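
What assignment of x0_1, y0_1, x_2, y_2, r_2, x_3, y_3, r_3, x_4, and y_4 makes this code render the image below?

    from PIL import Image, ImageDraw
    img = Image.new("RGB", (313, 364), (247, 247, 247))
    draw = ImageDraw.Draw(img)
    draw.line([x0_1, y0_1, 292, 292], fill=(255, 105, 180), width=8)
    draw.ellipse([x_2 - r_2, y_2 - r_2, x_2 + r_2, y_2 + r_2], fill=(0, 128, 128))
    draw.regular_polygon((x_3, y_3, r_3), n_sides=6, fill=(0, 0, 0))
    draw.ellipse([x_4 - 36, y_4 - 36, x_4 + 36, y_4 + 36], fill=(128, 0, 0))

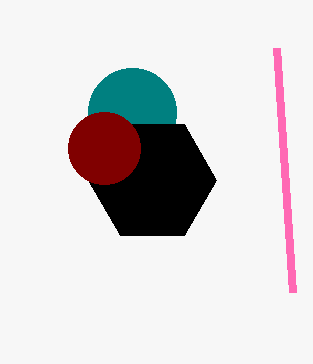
x0_1 = 276
y0_1 = 48
x_2 = 132
y_2 = 112
r_2 = 44
x_3 = 152
y_3 = 180
r_3 = 64
x_4 = 104
y_4 = 148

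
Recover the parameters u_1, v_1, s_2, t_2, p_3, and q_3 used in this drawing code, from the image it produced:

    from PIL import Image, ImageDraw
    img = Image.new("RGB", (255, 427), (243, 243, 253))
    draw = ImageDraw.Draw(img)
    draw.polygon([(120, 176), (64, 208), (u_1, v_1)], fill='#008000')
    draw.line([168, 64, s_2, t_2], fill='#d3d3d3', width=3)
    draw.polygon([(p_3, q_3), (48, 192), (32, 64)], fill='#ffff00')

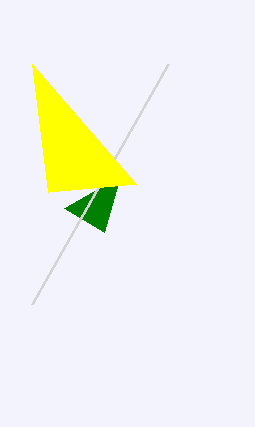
u_1 = 104; v_1 = 232; s_2 = 32; t_2 = 304; p_3 = 136; q_3 = 184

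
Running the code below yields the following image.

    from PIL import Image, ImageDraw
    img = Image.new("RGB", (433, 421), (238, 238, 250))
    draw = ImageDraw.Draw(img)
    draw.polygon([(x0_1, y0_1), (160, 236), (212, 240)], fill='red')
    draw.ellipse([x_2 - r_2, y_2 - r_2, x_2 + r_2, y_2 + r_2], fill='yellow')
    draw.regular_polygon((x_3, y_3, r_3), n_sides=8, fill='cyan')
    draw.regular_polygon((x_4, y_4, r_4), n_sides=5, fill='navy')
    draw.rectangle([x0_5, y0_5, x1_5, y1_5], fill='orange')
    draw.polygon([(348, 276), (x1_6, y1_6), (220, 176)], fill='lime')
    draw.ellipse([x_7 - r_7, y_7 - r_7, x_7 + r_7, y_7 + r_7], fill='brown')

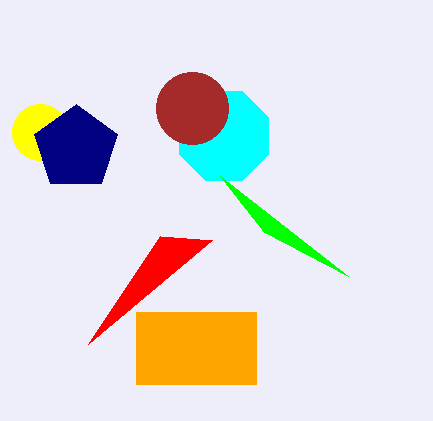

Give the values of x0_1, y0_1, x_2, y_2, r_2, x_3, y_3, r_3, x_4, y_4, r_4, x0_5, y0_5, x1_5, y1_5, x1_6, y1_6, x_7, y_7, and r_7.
x0_1 = 88; y0_1 = 344; x_2 = 40; y_2 = 132; r_2 = 28; x_3 = 224; y_3 = 136; r_3 = 48; x_4 = 76; y_4 = 148; r_4 = 44; x0_5 = 136; y0_5 = 312; x1_5 = 256; y1_5 = 384; x1_6 = 264; y1_6 = 232; x_7 = 192; y_7 = 108; r_7 = 36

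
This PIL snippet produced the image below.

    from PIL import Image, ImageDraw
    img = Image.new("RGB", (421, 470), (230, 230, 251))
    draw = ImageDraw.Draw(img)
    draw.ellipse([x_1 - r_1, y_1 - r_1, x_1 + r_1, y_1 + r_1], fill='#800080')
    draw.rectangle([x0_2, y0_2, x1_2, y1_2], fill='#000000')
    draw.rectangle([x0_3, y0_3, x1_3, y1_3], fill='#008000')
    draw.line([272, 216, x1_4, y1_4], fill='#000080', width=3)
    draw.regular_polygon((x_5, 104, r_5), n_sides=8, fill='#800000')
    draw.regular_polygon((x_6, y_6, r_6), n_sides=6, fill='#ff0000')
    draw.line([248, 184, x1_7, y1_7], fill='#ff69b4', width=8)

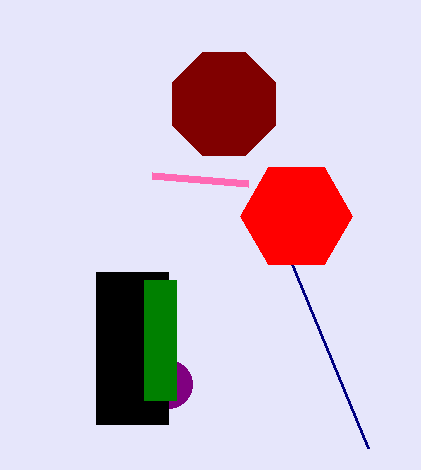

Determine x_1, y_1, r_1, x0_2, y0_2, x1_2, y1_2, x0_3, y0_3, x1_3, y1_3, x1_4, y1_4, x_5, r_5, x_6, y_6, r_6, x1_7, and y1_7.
x_1 = 168
y_1 = 384
r_1 = 24
x0_2 = 96
y0_2 = 272
x1_2 = 168
y1_2 = 424
x0_3 = 144
y0_3 = 280
x1_3 = 176
y1_3 = 400
x1_4 = 368
y1_4 = 448
x_5 = 224
r_5 = 56
x_6 = 296
y_6 = 216
r_6 = 56
x1_7 = 152
y1_7 = 176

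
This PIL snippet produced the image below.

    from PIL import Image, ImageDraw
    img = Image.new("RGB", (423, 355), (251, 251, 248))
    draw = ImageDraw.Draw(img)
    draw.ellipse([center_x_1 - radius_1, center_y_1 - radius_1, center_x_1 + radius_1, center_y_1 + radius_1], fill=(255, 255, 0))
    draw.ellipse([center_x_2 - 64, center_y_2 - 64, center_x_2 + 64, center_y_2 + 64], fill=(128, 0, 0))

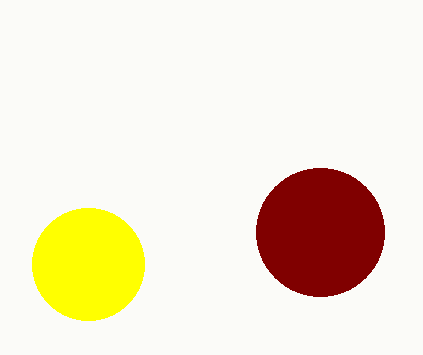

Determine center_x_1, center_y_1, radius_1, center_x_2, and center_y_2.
center_x_1 = 88; center_y_1 = 264; radius_1 = 56; center_x_2 = 320; center_y_2 = 232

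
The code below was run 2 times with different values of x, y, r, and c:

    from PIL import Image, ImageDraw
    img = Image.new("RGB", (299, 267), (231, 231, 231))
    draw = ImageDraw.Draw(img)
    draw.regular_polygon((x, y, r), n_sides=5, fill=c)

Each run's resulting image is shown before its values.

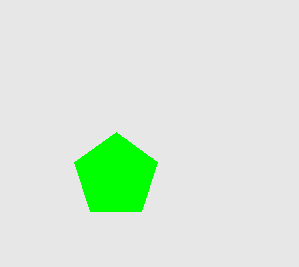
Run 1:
x = 116; y = 176; r = 44; c = 'lime'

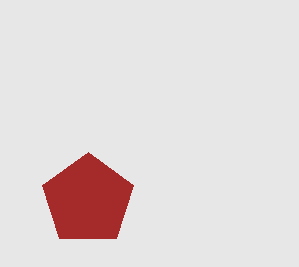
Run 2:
x = 88; y = 200; r = 48; c = 'brown'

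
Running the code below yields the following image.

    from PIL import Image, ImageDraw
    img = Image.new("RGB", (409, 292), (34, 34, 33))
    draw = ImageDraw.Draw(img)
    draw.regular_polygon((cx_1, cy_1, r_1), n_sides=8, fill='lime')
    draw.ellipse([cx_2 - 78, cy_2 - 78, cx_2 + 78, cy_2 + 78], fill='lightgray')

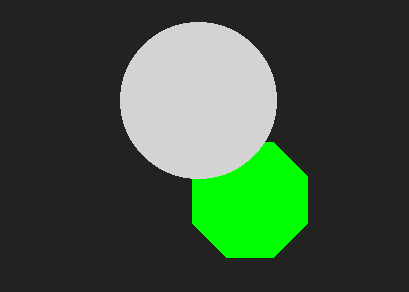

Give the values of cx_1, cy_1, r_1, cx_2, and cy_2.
cx_1 = 250; cy_1 = 200; r_1 = 62; cx_2 = 198; cy_2 = 100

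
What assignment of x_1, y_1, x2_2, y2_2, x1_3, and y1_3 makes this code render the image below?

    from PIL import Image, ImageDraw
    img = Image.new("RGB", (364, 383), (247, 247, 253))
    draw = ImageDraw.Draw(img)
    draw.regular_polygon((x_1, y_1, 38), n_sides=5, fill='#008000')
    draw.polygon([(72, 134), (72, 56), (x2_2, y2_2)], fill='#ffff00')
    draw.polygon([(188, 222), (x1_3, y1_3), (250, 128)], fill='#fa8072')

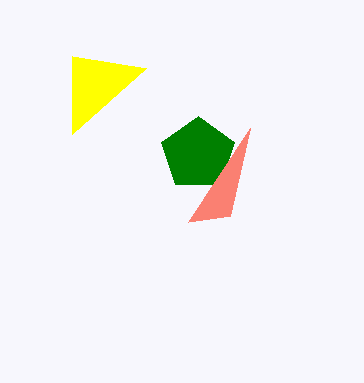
x_1 = 198
y_1 = 154
x2_2 = 146
y2_2 = 68
x1_3 = 230
y1_3 = 216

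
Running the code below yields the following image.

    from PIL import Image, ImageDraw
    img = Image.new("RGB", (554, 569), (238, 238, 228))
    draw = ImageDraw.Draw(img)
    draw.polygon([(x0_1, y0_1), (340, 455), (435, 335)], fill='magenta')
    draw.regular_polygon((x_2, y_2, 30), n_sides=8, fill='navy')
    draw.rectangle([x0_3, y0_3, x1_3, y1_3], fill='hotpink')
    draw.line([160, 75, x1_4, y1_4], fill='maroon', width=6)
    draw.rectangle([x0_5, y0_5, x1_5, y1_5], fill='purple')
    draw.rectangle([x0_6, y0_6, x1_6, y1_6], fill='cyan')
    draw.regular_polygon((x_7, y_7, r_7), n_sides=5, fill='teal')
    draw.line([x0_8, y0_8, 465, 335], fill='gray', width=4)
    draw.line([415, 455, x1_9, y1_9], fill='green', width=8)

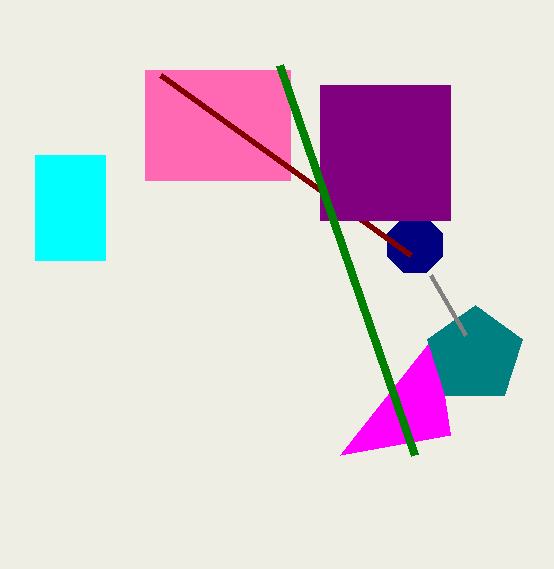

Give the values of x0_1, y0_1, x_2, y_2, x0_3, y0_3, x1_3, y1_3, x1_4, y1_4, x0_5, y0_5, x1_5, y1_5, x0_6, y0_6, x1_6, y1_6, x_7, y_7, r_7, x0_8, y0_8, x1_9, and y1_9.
x0_1 = 450, y0_1 = 435, x_2 = 415, y_2 = 245, x0_3 = 145, y0_3 = 70, x1_3 = 290, y1_3 = 180, x1_4 = 410, y1_4 = 255, x0_5 = 320, y0_5 = 85, x1_5 = 450, y1_5 = 220, x0_6 = 35, y0_6 = 155, x1_6 = 105, y1_6 = 260, x_7 = 475, y_7 = 355, r_7 = 50, x0_8 = 430, y0_8 = 275, x1_9 = 280, y1_9 = 65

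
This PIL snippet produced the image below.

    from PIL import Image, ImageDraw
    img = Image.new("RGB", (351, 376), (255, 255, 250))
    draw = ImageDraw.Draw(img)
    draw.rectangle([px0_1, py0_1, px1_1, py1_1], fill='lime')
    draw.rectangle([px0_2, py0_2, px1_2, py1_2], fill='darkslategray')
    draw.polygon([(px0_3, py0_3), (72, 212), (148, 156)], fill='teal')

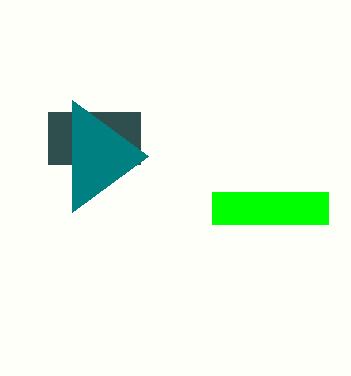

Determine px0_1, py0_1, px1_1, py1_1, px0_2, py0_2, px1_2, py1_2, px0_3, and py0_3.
px0_1 = 212
py0_1 = 192
px1_1 = 328
py1_1 = 224
px0_2 = 48
py0_2 = 112
px1_2 = 140
py1_2 = 164
px0_3 = 72
py0_3 = 100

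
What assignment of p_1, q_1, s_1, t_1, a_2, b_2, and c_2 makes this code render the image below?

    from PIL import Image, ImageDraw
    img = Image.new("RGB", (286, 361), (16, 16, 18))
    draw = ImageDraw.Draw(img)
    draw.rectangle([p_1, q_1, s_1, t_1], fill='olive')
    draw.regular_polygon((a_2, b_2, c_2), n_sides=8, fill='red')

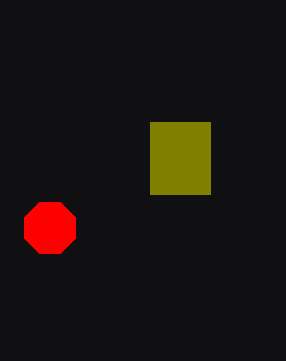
p_1 = 150; q_1 = 122; s_1 = 210; t_1 = 194; a_2 = 50; b_2 = 228; c_2 = 28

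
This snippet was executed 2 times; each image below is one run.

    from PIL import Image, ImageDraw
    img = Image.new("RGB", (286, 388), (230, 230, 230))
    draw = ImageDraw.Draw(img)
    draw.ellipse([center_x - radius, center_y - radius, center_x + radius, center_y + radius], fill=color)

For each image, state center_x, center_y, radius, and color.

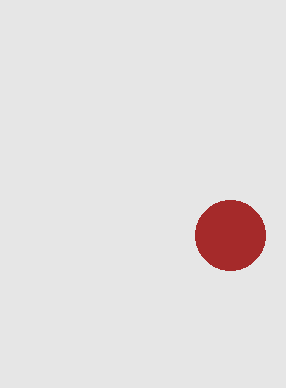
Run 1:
center_x = 230, center_y = 235, radius = 35, color = 'brown'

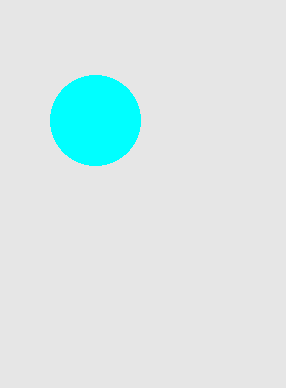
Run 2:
center_x = 95; center_y = 120; radius = 45; color = 'cyan'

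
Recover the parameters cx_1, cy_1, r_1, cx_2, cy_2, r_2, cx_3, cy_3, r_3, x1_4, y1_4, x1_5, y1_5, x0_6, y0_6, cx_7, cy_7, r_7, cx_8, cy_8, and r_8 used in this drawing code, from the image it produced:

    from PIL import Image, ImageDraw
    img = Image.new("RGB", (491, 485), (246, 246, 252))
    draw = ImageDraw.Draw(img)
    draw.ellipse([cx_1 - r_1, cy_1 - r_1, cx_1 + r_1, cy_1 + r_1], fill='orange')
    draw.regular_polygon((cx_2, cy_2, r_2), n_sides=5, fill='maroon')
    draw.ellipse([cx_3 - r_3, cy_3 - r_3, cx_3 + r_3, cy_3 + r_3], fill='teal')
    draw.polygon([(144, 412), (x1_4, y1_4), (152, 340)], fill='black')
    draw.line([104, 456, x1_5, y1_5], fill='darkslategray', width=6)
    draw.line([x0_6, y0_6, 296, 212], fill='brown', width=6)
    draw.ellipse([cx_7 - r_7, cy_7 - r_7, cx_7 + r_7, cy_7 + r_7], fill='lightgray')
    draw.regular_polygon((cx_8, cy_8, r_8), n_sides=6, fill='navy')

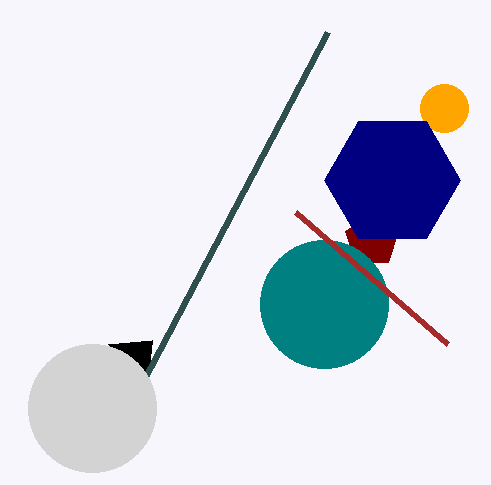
cx_1 = 444
cy_1 = 108
r_1 = 24
cx_2 = 372
cy_2 = 240
r_2 = 28
cx_3 = 324
cy_3 = 304
r_3 = 64
x1_4 = 108
y1_4 = 344
x1_5 = 328
y1_5 = 32
x0_6 = 448
y0_6 = 344
cx_7 = 92
cy_7 = 408
r_7 = 64
cx_8 = 392
cy_8 = 180
r_8 = 68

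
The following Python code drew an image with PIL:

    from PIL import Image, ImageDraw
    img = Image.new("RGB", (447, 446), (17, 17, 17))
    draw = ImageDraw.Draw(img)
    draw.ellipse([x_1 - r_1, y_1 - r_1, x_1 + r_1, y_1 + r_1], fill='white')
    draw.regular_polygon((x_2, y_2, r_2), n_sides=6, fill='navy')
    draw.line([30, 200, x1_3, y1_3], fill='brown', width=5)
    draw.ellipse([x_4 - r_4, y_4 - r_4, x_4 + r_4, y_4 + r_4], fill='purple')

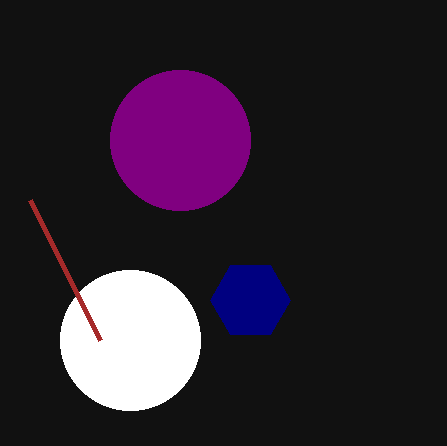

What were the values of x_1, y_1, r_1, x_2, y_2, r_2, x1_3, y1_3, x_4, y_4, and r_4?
x_1 = 130, y_1 = 340, r_1 = 70, x_2 = 250, y_2 = 300, r_2 = 40, x1_3 = 100, y1_3 = 340, x_4 = 180, y_4 = 140, r_4 = 70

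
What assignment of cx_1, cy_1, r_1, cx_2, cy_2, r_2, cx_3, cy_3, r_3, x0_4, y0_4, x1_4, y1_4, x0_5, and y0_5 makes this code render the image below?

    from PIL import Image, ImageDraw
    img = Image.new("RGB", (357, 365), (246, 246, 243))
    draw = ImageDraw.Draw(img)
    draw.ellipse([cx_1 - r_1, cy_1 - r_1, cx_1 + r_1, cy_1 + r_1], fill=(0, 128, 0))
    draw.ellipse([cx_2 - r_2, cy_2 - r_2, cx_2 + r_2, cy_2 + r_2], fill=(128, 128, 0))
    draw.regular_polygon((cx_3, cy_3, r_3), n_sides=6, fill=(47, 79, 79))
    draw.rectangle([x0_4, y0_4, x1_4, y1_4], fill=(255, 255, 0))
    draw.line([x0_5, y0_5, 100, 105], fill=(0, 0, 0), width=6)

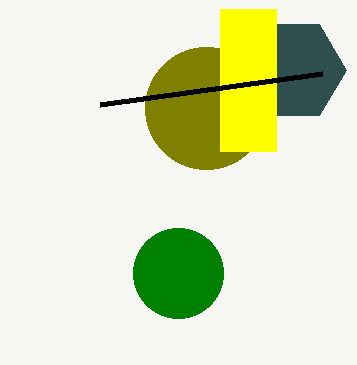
cx_1 = 178; cy_1 = 273; r_1 = 45; cx_2 = 206; cy_2 = 108; r_2 = 61; cx_3 = 293; cy_3 = 70; r_3 = 53; x0_4 = 220; y0_4 = 9; x1_4 = 276; y1_4 = 151; x0_5 = 322; y0_5 = 74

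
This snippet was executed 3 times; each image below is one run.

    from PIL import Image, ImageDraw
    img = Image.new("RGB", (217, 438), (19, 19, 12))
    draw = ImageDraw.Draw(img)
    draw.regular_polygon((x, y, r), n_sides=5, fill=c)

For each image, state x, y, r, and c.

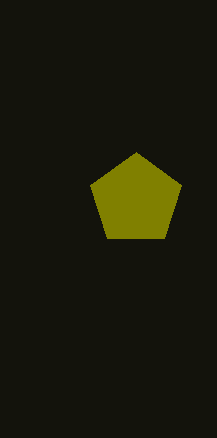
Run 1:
x = 136
y = 200
r = 48
c = 'olive'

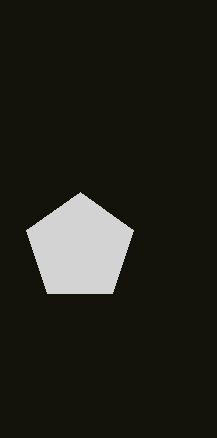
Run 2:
x = 80; y = 248; r = 56; c = 'lightgray'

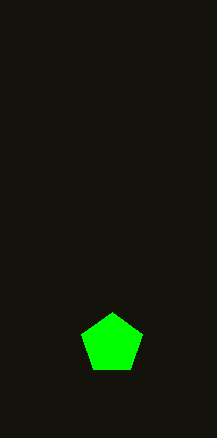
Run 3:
x = 112, y = 344, r = 32, c = 'lime'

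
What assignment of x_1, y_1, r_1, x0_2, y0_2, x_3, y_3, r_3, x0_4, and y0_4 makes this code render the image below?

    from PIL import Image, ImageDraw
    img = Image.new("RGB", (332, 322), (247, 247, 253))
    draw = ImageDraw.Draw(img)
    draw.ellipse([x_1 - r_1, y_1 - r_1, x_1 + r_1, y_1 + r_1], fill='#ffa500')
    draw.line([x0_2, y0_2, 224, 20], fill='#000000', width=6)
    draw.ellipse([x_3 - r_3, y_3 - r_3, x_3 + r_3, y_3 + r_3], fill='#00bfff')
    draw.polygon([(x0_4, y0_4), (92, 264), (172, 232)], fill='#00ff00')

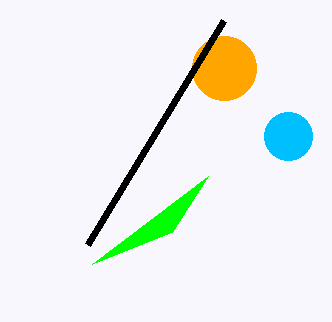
x_1 = 224
y_1 = 68
r_1 = 32
x0_2 = 88
y0_2 = 244
x_3 = 288
y_3 = 136
r_3 = 24
x0_4 = 208
y0_4 = 176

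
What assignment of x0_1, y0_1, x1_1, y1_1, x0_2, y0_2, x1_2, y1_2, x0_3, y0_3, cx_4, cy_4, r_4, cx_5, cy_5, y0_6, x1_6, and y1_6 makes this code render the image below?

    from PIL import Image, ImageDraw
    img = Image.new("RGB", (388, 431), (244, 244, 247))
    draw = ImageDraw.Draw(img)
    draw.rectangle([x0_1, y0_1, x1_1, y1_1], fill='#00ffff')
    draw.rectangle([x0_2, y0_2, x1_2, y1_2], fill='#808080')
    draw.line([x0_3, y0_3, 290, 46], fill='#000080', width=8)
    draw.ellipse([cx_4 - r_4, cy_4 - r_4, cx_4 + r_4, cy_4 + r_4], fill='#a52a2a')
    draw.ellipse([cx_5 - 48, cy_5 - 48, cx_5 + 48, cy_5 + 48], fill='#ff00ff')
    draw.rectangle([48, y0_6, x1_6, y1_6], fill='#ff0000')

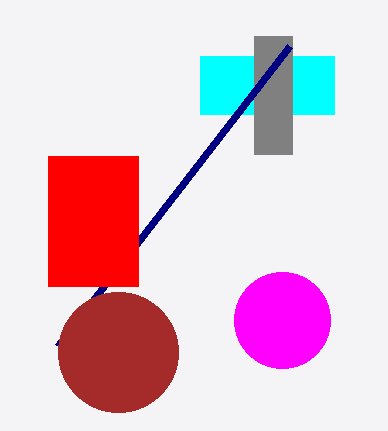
x0_1 = 200, y0_1 = 56, x1_1 = 334, y1_1 = 114, x0_2 = 254, y0_2 = 36, x1_2 = 292, y1_2 = 154, x0_3 = 58, y0_3 = 346, cx_4 = 118, cy_4 = 352, r_4 = 60, cx_5 = 282, cy_5 = 320, y0_6 = 156, x1_6 = 138, y1_6 = 286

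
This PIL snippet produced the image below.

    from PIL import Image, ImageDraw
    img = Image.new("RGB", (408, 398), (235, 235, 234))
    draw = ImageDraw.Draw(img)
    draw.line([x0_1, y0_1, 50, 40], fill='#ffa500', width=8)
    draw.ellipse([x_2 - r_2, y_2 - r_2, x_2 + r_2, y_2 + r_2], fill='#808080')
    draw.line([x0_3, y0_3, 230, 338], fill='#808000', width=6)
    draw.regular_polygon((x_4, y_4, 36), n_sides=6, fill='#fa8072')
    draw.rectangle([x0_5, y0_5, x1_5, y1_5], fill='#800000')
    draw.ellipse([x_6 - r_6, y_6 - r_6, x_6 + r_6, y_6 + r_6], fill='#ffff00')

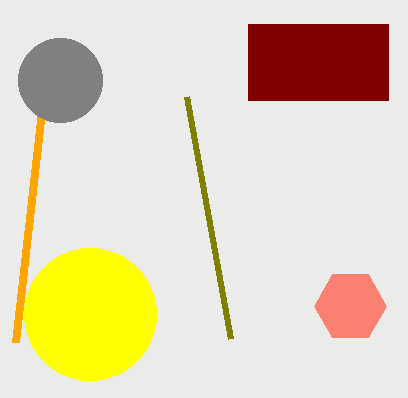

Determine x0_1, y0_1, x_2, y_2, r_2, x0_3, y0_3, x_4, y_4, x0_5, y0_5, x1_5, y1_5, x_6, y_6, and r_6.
x0_1 = 16; y0_1 = 342; x_2 = 60; y_2 = 80; r_2 = 42; x0_3 = 186; y0_3 = 96; x_4 = 350; y_4 = 306; x0_5 = 248; y0_5 = 24; x1_5 = 388; y1_5 = 100; x_6 = 90; y_6 = 314; r_6 = 66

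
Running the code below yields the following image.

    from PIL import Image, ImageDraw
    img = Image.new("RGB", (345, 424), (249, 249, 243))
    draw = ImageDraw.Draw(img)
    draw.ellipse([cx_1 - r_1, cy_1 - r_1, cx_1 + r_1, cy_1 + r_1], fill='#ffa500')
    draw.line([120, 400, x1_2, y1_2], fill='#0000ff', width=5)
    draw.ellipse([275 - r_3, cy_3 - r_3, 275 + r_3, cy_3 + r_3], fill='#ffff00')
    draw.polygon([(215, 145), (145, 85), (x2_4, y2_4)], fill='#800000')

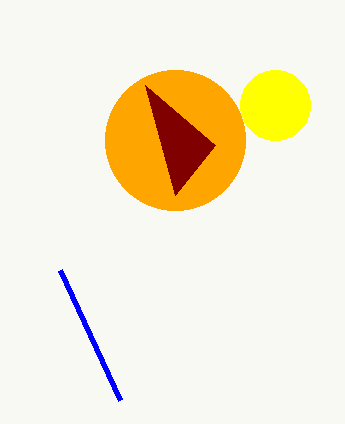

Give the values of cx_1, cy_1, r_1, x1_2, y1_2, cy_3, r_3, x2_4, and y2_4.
cx_1 = 175
cy_1 = 140
r_1 = 70
x1_2 = 60
y1_2 = 270
cy_3 = 105
r_3 = 35
x2_4 = 175
y2_4 = 195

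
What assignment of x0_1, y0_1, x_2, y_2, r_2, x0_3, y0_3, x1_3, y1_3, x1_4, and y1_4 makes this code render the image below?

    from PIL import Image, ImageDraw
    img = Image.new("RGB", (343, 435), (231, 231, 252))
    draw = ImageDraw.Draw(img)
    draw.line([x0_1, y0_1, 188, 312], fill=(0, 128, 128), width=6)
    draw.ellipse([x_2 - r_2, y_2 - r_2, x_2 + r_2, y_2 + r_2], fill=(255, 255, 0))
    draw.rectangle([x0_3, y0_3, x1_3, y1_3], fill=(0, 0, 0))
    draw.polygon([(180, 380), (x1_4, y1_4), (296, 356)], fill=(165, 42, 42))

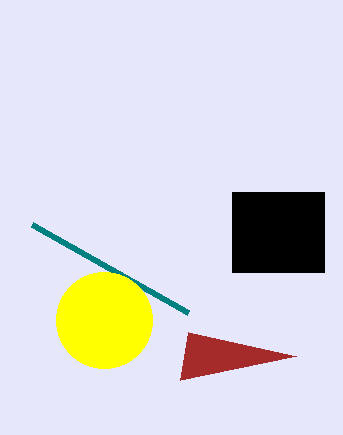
x0_1 = 32, y0_1 = 224, x_2 = 104, y_2 = 320, r_2 = 48, x0_3 = 232, y0_3 = 192, x1_3 = 324, y1_3 = 272, x1_4 = 188, y1_4 = 332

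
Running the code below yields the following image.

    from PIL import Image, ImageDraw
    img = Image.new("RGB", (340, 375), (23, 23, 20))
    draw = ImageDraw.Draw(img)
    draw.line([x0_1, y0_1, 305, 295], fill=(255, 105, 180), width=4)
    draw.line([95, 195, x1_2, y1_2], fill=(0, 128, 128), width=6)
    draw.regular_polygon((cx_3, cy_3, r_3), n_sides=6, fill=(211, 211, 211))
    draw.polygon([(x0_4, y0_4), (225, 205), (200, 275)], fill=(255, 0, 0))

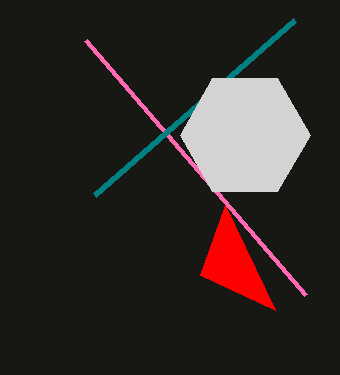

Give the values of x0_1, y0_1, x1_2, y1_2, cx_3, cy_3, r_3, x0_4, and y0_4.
x0_1 = 85
y0_1 = 40
x1_2 = 295
y1_2 = 20
cx_3 = 245
cy_3 = 135
r_3 = 65
x0_4 = 275
y0_4 = 310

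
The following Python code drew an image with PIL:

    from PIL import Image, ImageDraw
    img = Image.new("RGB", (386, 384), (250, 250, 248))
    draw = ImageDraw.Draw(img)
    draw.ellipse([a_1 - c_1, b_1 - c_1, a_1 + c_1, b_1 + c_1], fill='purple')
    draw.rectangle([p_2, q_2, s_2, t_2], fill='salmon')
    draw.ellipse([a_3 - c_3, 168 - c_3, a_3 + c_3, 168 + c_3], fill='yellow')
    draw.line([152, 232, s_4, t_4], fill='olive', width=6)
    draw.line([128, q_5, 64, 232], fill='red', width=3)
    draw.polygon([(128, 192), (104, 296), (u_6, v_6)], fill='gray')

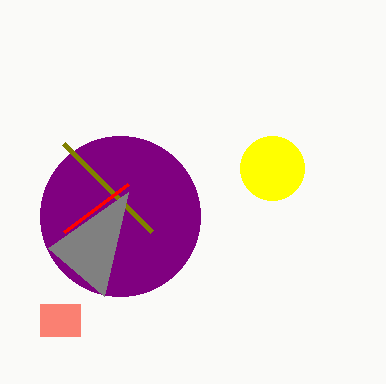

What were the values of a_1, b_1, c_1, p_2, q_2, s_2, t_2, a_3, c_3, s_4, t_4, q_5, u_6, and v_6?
a_1 = 120; b_1 = 216; c_1 = 80; p_2 = 40; q_2 = 304; s_2 = 80; t_2 = 336; a_3 = 272; c_3 = 32; s_4 = 64; t_4 = 144; q_5 = 184; u_6 = 48; v_6 = 248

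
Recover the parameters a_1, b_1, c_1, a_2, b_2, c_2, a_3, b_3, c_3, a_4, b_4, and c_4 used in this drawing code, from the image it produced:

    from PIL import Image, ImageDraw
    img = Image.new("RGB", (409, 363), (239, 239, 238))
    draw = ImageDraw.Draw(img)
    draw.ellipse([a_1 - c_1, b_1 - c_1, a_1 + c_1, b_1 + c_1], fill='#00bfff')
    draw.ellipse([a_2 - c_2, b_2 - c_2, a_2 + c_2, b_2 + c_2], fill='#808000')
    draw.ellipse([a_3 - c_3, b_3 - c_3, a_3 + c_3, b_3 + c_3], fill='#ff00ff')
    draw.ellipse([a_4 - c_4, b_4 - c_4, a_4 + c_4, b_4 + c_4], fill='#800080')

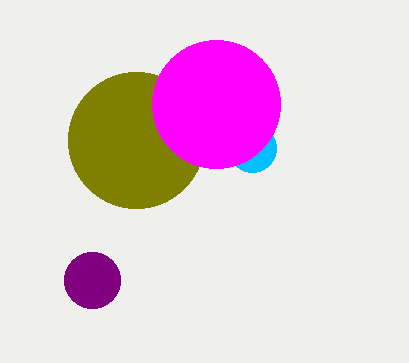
a_1 = 252
b_1 = 148
c_1 = 24
a_2 = 136
b_2 = 140
c_2 = 68
a_3 = 216
b_3 = 104
c_3 = 64
a_4 = 92
b_4 = 280
c_4 = 28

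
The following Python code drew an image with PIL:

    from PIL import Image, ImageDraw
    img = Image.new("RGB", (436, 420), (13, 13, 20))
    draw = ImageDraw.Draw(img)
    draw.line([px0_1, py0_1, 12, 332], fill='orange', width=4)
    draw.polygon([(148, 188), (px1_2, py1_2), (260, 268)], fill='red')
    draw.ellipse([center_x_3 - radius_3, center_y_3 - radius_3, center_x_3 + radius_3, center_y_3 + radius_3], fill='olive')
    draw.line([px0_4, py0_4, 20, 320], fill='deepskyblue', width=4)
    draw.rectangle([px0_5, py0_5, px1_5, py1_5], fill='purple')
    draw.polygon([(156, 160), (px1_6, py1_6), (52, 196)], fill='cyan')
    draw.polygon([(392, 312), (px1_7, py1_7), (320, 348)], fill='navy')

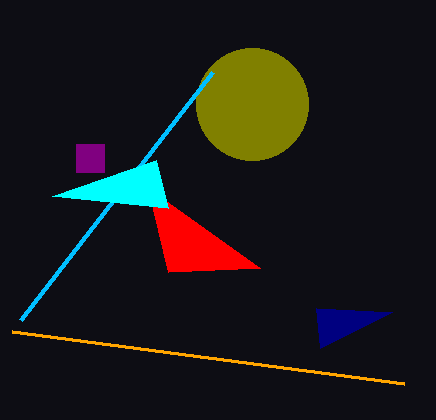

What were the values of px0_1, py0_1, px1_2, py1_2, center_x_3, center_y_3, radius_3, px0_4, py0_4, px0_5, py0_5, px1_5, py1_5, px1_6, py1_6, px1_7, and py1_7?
px0_1 = 404
py0_1 = 384
px1_2 = 168
py1_2 = 272
center_x_3 = 252
center_y_3 = 104
radius_3 = 56
px0_4 = 212
py0_4 = 72
px0_5 = 76
py0_5 = 144
px1_5 = 104
py1_5 = 172
px1_6 = 168
py1_6 = 208
px1_7 = 316
py1_7 = 308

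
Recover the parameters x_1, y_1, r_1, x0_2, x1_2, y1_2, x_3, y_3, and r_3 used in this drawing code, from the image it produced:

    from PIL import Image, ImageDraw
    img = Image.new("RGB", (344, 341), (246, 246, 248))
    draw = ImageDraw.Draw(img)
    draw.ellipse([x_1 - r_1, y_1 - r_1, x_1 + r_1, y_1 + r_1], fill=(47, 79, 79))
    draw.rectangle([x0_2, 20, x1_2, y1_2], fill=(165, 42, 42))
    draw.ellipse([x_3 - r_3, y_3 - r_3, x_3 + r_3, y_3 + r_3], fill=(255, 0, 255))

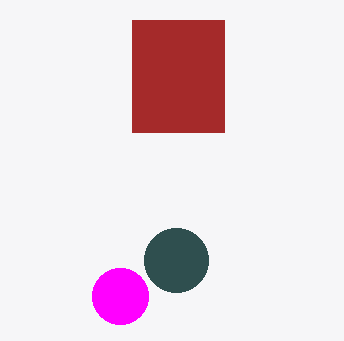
x_1 = 176
y_1 = 260
r_1 = 32
x0_2 = 132
x1_2 = 224
y1_2 = 132
x_3 = 120
y_3 = 296
r_3 = 28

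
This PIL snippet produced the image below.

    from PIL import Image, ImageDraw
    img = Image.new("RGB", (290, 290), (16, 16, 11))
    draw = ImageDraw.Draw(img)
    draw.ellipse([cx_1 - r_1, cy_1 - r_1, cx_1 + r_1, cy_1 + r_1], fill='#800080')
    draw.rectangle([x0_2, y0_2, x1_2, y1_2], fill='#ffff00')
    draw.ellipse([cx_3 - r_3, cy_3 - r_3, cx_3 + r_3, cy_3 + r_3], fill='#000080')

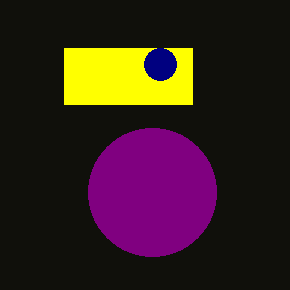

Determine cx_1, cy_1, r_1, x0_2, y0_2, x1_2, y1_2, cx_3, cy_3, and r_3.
cx_1 = 152; cy_1 = 192; r_1 = 64; x0_2 = 64; y0_2 = 48; x1_2 = 192; y1_2 = 104; cx_3 = 160; cy_3 = 64; r_3 = 16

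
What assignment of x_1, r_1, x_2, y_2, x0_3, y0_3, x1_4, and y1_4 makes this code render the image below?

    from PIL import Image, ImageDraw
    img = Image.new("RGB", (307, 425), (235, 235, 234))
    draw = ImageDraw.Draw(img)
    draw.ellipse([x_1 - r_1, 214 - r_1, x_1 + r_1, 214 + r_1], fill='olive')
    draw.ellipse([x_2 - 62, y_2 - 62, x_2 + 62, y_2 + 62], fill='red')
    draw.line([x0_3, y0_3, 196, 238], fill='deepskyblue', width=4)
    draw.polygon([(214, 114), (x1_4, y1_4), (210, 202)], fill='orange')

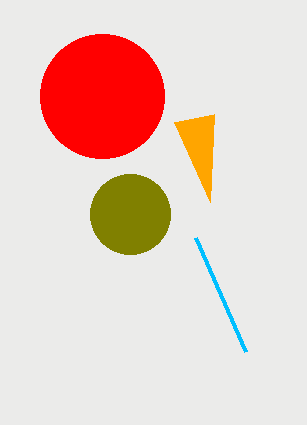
x_1 = 130; r_1 = 40; x_2 = 102; y_2 = 96; x0_3 = 246; y0_3 = 352; x1_4 = 174; y1_4 = 122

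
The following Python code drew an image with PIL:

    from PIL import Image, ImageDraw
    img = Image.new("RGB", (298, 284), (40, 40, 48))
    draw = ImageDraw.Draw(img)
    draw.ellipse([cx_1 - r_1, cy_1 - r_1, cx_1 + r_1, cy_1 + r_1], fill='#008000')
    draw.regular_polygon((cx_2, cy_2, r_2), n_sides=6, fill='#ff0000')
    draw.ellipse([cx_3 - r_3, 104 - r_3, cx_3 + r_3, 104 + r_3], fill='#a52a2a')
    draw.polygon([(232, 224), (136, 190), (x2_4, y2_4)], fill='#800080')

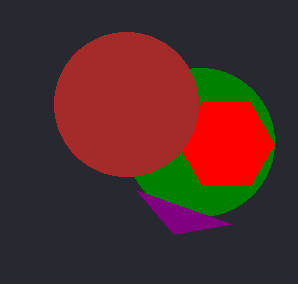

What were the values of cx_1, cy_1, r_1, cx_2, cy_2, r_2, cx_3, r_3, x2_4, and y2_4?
cx_1 = 200
cy_1 = 142
r_1 = 74
cx_2 = 226
cy_2 = 144
r_2 = 48
cx_3 = 126
r_3 = 72
x2_4 = 174
y2_4 = 234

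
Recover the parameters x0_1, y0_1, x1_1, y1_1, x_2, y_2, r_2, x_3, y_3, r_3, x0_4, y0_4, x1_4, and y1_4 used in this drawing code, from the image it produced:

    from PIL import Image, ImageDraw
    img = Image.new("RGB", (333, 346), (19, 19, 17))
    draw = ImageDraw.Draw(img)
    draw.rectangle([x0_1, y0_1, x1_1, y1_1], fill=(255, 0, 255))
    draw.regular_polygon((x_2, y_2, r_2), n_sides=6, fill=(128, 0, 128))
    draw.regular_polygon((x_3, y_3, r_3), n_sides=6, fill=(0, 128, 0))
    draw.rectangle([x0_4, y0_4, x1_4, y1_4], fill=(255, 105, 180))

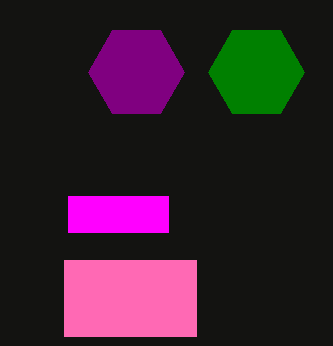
x0_1 = 68
y0_1 = 196
x1_1 = 168
y1_1 = 232
x_2 = 136
y_2 = 72
r_2 = 48
x_3 = 256
y_3 = 72
r_3 = 48
x0_4 = 64
y0_4 = 260
x1_4 = 196
y1_4 = 336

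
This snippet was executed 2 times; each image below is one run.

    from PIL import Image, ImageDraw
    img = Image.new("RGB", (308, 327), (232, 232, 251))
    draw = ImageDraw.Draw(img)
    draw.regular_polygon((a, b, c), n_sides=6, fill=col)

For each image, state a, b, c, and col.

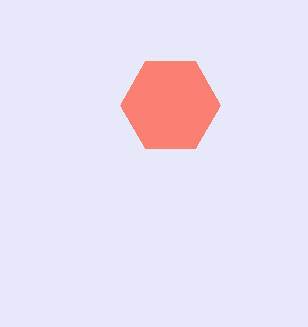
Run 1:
a = 170
b = 105
c = 50
col = 'salmon'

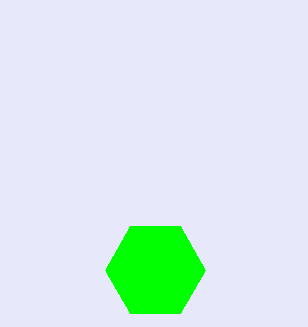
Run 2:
a = 155; b = 270; c = 50; col = 'lime'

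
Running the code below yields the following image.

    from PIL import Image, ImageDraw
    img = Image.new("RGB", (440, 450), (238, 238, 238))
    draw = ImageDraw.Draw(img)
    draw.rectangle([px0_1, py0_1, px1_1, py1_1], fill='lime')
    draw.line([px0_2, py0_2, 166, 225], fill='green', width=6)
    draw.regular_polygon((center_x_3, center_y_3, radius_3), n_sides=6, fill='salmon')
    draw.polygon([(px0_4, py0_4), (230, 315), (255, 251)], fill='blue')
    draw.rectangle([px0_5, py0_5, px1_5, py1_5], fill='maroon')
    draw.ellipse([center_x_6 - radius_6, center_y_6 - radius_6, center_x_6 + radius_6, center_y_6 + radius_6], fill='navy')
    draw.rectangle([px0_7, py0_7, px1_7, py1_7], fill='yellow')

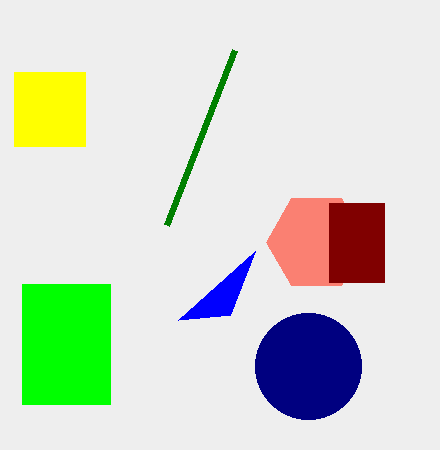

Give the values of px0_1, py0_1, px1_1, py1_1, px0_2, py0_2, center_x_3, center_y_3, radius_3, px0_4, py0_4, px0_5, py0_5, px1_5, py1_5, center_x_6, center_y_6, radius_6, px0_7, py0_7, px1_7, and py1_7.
px0_1 = 22, py0_1 = 284, px1_1 = 110, py1_1 = 404, px0_2 = 234, py0_2 = 50, center_x_3 = 316, center_y_3 = 242, radius_3 = 50, px0_4 = 178, py0_4 = 320, px0_5 = 329, py0_5 = 203, px1_5 = 384, py1_5 = 282, center_x_6 = 308, center_y_6 = 366, radius_6 = 53, px0_7 = 14, py0_7 = 72, px1_7 = 85, py1_7 = 146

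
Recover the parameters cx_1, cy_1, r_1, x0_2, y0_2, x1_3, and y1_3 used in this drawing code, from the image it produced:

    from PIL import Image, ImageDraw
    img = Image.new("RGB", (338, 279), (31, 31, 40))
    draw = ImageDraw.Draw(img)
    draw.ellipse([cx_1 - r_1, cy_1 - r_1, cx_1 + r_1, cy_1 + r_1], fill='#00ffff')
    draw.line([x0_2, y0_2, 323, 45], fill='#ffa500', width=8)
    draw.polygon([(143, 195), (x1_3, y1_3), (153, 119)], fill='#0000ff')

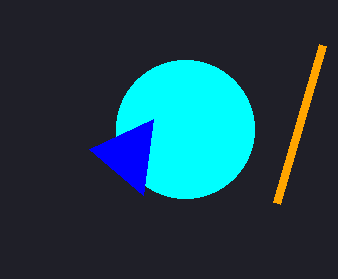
cx_1 = 185, cy_1 = 129, r_1 = 69, x0_2 = 277, y0_2 = 203, x1_3 = 89, y1_3 = 149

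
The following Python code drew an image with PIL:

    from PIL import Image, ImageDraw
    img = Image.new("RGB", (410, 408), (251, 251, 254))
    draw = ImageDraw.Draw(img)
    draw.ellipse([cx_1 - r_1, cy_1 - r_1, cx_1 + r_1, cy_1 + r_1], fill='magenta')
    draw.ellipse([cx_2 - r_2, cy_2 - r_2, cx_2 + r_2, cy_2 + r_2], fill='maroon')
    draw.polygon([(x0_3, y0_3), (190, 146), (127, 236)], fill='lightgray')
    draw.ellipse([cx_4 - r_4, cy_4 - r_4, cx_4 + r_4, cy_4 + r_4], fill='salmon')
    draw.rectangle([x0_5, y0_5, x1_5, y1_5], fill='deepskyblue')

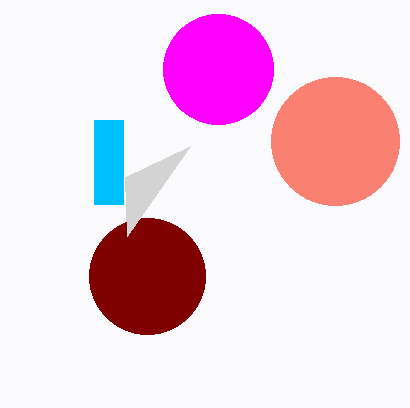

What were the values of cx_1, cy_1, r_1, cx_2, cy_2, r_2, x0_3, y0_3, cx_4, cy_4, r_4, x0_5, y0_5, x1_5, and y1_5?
cx_1 = 218; cy_1 = 69; r_1 = 55; cx_2 = 147; cy_2 = 276; r_2 = 58; x0_3 = 125; y0_3 = 177; cx_4 = 335; cy_4 = 141; r_4 = 64; x0_5 = 94; y0_5 = 120; x1_5 = 123; y1_5 = 204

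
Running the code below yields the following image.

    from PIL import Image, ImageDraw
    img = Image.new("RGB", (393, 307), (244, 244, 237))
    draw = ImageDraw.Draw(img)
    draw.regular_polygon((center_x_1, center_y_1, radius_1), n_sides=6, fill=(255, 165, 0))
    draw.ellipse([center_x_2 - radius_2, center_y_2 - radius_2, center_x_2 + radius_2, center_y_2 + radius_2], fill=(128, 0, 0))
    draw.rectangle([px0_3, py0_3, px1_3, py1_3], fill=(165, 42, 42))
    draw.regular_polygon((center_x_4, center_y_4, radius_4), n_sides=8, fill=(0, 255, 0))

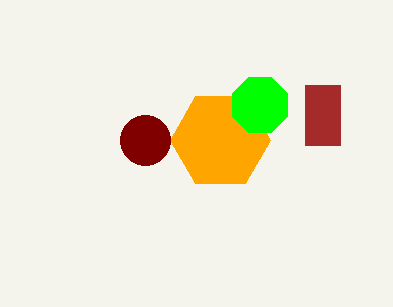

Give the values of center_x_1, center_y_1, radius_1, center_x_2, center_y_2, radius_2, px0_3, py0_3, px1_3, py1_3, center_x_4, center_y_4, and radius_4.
center_x_1 = 220, center_y_1 = 140, radius_1 = 50, center_x_2 = 145, center_y_2 = 140, radius_2 = 25, px0_3 = 305, py0_3 = 85, px1_3 = 340, py1_3 = 145, center_x_4 = 260, center_y_4 = 105, radius_4 = 30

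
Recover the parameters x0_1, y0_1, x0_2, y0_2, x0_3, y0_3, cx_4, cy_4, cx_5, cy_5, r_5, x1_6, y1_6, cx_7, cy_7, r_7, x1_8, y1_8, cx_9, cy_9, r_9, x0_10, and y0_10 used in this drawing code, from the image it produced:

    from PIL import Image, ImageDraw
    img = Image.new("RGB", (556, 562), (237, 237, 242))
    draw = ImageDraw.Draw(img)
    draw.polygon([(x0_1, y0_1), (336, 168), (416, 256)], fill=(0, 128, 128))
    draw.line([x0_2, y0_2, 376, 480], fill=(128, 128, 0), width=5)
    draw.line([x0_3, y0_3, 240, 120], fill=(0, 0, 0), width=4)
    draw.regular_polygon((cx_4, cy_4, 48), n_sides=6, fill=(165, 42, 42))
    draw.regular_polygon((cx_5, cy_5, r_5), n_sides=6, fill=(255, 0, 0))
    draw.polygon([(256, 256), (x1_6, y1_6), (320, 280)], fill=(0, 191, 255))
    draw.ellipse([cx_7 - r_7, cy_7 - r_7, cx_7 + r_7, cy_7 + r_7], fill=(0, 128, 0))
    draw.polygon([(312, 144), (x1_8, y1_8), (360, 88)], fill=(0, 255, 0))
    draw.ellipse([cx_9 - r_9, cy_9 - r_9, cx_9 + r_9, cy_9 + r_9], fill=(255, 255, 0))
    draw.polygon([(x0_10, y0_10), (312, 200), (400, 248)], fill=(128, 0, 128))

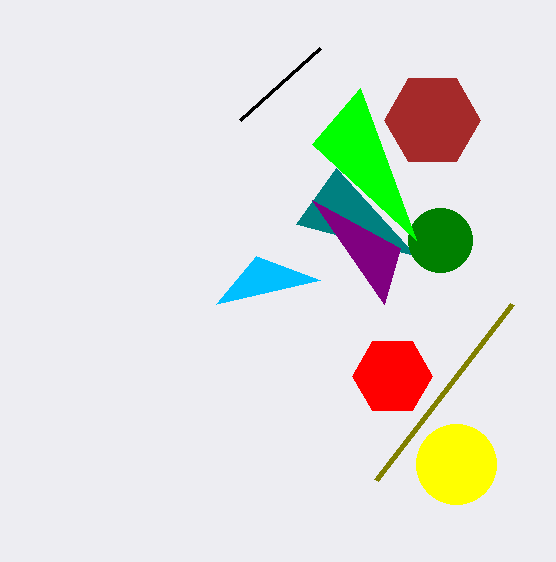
x0_1 = 296; y0_1 = 224; x0_2 = 512; y0_2 = 304; x0_3 = 320; y0_3 = 48; cx_4 = 432; cy_4 = 120; cx_5 = 392; cy_5 = 376; r_5 = 40; x1_6 = 216; y1_6 = 304; cx_7 = 440; cy_7 = 240; r_7 = 32; x1_8 = 416; y1_8 = 240; cx_9 = 456; cy_9 = 464; r_9 = 40; x0_10 = 384; y0_10 = 304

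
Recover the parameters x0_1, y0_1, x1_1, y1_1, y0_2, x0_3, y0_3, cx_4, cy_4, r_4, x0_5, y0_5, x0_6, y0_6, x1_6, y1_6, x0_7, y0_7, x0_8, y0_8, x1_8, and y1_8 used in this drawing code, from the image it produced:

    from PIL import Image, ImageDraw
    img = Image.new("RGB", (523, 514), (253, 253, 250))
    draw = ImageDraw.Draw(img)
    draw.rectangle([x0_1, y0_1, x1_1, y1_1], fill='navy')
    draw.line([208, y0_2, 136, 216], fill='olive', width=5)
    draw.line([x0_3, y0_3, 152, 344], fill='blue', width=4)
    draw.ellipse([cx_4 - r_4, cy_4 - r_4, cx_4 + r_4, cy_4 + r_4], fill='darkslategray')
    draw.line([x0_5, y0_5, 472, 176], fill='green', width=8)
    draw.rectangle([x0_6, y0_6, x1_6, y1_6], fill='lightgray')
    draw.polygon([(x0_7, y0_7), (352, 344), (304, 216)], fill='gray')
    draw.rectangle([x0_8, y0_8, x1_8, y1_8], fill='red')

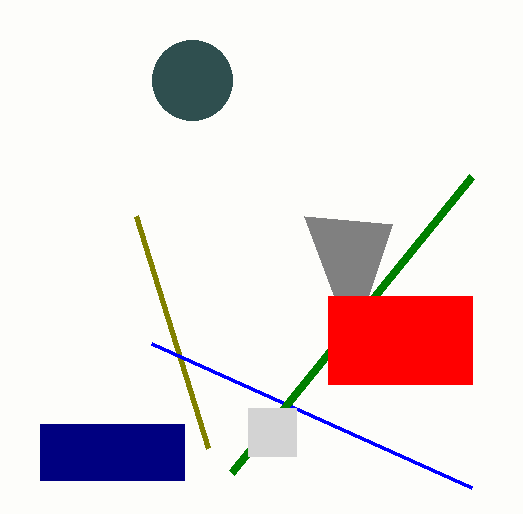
x0_1 = 40; y0_1 = 424; x1_1 = 184; y1_1 = 480; y0_2 = 448; x0_3 = 472; y0_3 = 488; cx_4 = 192; cy_4 = 80; r_4 = 40; x0_5 = 232; y0_5 = 472; x0_6 = 248; y0_6 = 408; x1_6 = 296; y1_6 = 456; x0_7 = 392; y0_7 = 224; x0_8 = 328; y0_8 = 296; x1_8 = 472; y1_8 = 384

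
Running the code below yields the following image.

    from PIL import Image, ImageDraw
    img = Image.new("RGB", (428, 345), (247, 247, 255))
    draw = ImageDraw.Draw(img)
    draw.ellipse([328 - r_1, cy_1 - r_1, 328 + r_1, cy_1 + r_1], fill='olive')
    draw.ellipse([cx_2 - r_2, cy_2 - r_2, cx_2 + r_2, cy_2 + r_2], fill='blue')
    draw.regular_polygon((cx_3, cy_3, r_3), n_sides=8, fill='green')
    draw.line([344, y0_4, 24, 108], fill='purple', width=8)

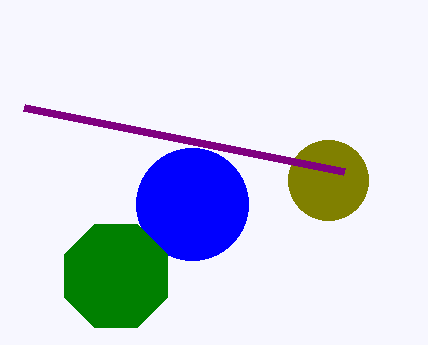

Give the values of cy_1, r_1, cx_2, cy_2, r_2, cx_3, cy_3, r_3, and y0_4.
cy_1 = 180
r_1 = 40
cx_2 = 192
cy_2 = 204
r_2 = 56
cx_3 = 116
cy_3 = 276
r_3 = 56
y0_4 = 172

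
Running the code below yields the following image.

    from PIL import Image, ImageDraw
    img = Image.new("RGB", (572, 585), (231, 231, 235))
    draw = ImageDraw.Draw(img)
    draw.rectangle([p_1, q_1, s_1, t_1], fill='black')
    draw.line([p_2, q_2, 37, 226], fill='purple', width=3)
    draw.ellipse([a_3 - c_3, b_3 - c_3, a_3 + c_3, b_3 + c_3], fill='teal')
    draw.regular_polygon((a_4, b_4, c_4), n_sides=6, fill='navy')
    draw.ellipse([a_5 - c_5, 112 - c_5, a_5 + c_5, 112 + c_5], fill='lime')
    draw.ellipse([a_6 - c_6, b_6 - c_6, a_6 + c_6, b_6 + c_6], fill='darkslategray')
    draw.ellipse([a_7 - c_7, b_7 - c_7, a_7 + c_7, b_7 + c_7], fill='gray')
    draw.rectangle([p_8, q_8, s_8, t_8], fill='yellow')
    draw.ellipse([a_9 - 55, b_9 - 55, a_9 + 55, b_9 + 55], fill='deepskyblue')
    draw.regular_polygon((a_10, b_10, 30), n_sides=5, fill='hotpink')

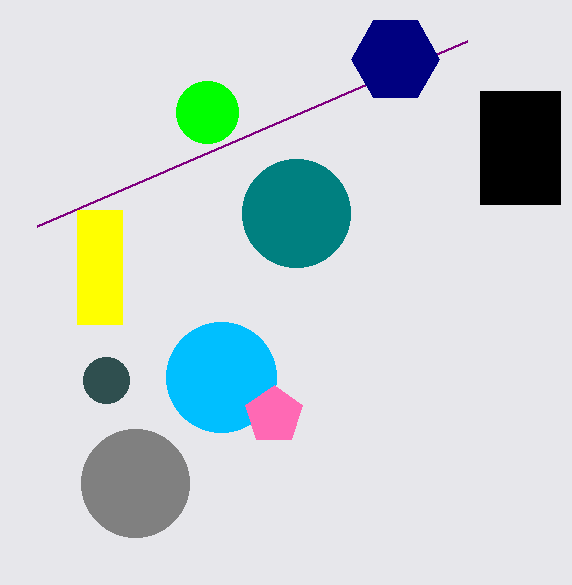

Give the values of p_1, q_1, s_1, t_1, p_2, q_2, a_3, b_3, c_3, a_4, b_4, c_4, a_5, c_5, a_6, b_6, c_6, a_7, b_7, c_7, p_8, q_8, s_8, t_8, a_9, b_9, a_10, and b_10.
p_1 = 480, q_1 = 91, s_1 = 560, t_1 = 204, p_2 = 467, q_2 = 41, a_3 = 296, b_3 = 213, c_3 = 54, a_4 = 395, b_4 = 59, c_4 = 44, a_5 = 207, c_5 = 31, a_6 = 106, b_6 = 380, c_6 = 23, a_7 = 135, b_7 = 483, c_7 = 54, p_8 = 77, q_8 = 210, s_8 = 122, t_8 = 324, a_9 = 221, b_9 = 377, a_10 = 274, b_10 = 415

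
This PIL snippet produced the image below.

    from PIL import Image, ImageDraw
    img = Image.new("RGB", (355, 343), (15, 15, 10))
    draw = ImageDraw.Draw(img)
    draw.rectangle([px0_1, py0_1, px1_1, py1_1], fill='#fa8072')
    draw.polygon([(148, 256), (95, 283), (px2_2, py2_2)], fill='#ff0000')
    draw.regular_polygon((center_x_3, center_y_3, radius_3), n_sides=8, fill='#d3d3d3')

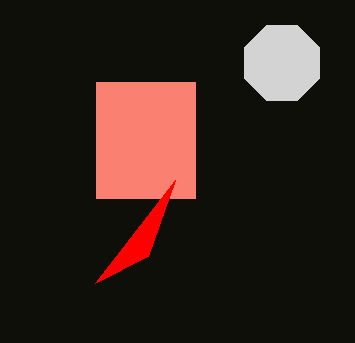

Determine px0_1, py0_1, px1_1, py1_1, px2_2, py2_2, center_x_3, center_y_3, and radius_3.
px0_1 = 96; py0_1 = 82; px1_1 = 195; py1_1 = 198; px2_2 = 175; py2_2 = 180; center_x_3 = 282; center_y_3 = 63; radius_3 = 41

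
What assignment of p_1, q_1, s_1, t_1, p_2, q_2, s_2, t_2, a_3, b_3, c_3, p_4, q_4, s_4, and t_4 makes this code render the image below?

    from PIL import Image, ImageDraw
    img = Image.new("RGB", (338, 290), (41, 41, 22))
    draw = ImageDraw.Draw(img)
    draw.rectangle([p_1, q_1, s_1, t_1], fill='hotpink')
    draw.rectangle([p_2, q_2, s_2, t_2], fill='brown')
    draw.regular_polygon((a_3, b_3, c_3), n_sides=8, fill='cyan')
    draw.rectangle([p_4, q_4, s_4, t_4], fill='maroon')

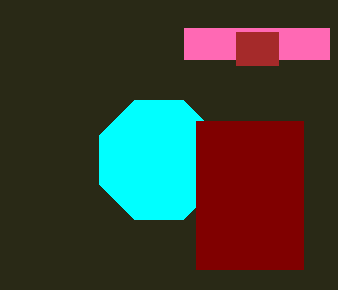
p_1 = 184; q_1 = 28; s_1 = 329; t_1 = 59; p_2 = 236; q_2 = 32; s_2 = 278; t_2 = 65; a_3 = 159; b_3 = 160; c_3 = 64; p_4 = 196; q_4 = 121; s_4 = 303; t_4 = 269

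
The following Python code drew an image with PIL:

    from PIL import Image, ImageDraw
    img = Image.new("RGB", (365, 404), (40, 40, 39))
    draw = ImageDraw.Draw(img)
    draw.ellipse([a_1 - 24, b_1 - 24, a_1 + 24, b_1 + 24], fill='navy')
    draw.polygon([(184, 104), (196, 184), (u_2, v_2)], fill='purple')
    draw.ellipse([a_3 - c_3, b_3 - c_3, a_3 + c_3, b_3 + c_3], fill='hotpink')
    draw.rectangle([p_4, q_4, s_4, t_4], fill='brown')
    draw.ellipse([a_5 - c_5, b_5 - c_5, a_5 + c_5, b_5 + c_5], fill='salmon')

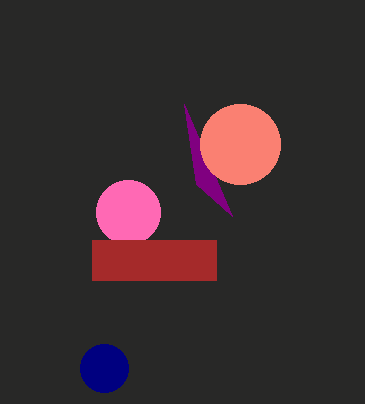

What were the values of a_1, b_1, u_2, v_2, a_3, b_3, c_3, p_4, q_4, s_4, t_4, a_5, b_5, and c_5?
a_1 = 104
b_1 = 368
u_2 = 232
v_2 = 216
a_3 = 128
b_3 = 212
c_3 = 32
p_4 = 92
q_4 = 240
s_4 = 216
t_4 = 280
a_5 = 240
b_5 = 144
c_5 = 40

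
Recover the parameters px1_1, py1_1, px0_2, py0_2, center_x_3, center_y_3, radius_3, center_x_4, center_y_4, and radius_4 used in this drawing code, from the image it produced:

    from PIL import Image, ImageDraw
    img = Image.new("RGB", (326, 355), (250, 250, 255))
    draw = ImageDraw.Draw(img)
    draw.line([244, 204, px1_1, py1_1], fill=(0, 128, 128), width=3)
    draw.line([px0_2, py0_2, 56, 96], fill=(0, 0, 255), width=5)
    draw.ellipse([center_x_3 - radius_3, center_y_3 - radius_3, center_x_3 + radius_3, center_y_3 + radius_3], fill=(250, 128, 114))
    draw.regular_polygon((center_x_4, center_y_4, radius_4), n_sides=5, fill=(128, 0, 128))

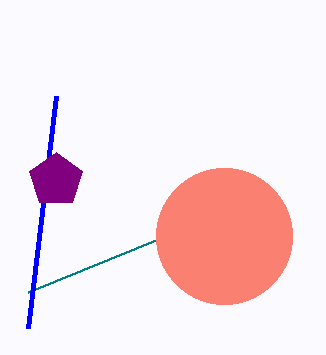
px1_1 = 28
py1_1 = 292
px0_2 = 28
py0_2 = 328
center_x_3 = 224
center_y_3 = 236
radius_3 = 68
center_x_4 = 56
center_y_4 = 180
radius_4 = 28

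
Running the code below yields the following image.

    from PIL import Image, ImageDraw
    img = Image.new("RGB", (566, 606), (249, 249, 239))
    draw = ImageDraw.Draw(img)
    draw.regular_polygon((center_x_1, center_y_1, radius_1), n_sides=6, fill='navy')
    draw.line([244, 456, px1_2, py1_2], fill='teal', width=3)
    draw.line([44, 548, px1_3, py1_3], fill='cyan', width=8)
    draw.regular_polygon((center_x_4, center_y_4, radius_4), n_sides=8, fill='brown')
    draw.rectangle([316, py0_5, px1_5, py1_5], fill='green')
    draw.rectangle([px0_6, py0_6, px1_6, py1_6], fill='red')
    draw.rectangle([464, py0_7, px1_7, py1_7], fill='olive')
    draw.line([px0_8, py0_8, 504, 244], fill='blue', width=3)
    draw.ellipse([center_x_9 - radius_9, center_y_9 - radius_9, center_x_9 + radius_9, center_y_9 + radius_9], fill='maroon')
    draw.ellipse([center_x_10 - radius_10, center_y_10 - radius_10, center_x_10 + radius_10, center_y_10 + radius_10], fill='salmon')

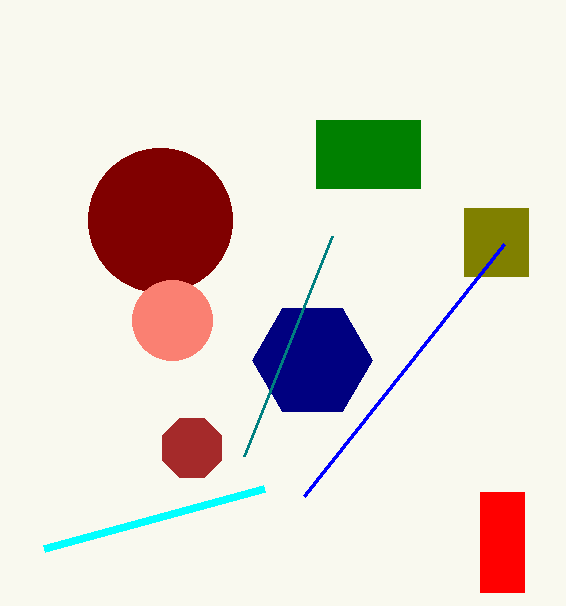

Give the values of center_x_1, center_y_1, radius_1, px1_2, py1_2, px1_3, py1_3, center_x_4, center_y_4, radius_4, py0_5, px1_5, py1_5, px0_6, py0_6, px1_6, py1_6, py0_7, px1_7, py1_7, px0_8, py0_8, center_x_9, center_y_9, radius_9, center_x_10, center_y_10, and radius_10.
center_x_1 = 312, center_y_1 = 360, radius_1 = 60, px1_2 = 332, py1_2 = 236, px1_3 = 264, py1_3 = 488, center_x_4 = 192, center_y_4 = 448, radius_4 = 32, py0_5 = 120, px1_5 = 420, py1_5 = 188, px0_6 = 480, py0_6 = 492, px1_6 = 524, py1_6 = 592, py0_7 = 208, px1_7 = 528, py1_7 = 276, px0_8 = 304, py0_8 = 496, center_x_9 = 160, center_y_9 = 220, radius_9 = 72, center_x_10 = 172, center_y_10 = 320, radius_10 = 40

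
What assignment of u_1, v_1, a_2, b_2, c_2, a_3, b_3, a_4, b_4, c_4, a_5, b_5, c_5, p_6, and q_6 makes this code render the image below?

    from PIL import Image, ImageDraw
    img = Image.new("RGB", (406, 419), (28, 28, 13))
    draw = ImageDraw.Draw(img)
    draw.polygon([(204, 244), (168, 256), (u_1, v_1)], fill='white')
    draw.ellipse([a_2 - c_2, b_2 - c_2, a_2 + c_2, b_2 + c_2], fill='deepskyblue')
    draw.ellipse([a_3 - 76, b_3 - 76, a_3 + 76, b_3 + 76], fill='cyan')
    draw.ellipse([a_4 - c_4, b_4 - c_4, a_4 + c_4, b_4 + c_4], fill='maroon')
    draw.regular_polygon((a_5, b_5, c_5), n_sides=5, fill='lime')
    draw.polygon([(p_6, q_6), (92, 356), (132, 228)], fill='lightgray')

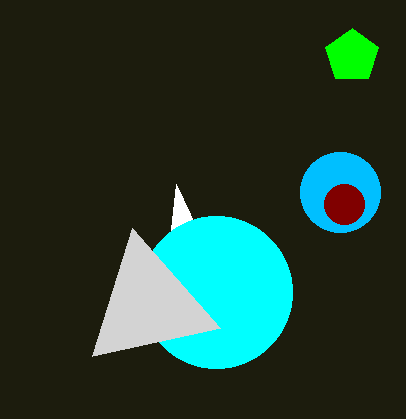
u_1 = 176, v_1 = 184, a_2 = 340, b_2 = 192, c_2 = 40, a_3 = 216, b_3 = 292, a_4 = 344, b_4 = 204, c_4 = 20, a_5 = 352, b_5 = 56, c_5 = 28, p_6 = 220, q_6 = 328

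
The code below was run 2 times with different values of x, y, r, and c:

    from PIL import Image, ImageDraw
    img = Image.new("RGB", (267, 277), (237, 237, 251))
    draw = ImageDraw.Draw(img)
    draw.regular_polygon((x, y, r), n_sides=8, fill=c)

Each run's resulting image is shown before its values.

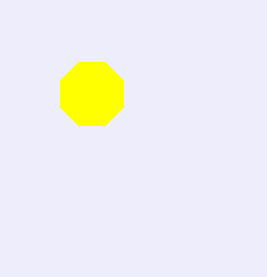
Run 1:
x = 92
y = 94
r = 34
c = 'yellow'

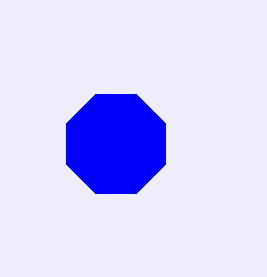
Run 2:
x = 116; y = 144; r = 54; c = 'blue'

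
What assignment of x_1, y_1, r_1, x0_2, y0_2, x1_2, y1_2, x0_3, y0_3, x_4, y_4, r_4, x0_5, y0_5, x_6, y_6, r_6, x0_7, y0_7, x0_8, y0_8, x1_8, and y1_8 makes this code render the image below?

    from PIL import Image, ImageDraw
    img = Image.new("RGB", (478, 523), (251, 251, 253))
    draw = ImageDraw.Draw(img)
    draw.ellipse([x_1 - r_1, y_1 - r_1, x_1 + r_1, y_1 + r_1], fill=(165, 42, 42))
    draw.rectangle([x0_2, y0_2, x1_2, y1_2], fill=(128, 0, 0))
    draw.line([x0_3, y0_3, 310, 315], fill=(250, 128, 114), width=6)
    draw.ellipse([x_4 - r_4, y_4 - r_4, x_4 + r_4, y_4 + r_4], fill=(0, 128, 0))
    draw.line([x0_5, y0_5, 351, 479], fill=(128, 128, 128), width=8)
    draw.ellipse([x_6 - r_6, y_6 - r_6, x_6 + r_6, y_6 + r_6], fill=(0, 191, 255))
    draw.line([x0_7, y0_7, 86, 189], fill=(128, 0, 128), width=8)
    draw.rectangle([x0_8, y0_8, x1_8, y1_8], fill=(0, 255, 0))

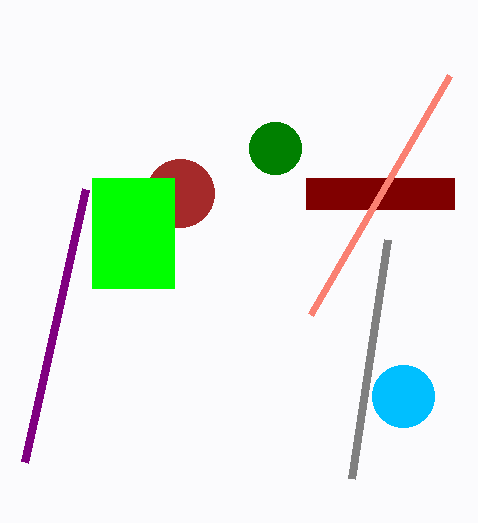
x_1 = 180, y_1 = 193, r_1 = 34, x0_2 = 306, y0_2 = 178, x1_2 = 454, y1_2 = 209, x0_3 = 449, y0_3 = 76, x_4 = 275, y_4 = 148, r_4 = 26, x0_5 = 387, y0_5 = 240, x_6 = 403, y_6 = 396, r_6 = 31, x0_7 = 25, y0_7 = 462, x0_8 = 92, y0_8 = 178, x1_8 = 174, y1_8 = 288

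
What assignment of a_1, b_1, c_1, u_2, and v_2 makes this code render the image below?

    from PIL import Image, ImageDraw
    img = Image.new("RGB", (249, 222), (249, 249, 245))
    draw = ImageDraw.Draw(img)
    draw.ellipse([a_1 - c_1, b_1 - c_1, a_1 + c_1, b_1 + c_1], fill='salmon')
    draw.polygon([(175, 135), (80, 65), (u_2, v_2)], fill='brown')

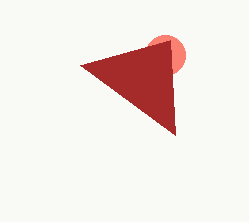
a_1 = 165; b_1 = 55; c_1 = 20; u_2 = 170; v_2 = 40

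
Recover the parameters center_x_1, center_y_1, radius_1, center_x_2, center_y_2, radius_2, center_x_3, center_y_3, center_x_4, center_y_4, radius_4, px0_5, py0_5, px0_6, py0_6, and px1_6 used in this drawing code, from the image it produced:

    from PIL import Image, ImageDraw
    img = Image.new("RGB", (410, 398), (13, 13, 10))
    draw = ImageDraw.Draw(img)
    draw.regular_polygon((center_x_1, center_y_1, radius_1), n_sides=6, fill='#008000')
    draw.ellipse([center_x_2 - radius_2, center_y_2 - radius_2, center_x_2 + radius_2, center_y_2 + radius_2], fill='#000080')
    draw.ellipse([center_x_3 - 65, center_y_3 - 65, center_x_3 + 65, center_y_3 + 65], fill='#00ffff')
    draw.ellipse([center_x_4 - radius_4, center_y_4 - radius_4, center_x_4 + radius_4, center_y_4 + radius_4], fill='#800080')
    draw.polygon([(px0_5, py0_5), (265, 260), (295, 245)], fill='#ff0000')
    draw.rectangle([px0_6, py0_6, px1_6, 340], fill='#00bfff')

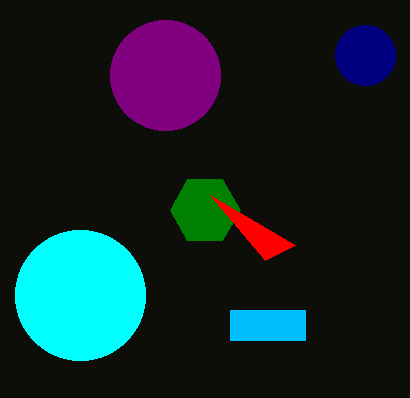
center_x_1 = 205; center_y_1 = 210; radius_1 = 35; center_x_2 = 365; center_y_2 = 55; radius_2 = 30; center_x_3 = 80; center_y_3 = 295; center_x_4 = 165; center_y_4 = 75; radius_4 = 55; px0_5 = 210; py0_5 = 195; px0_6 = 230; py0_6 = 310; px1_6 = 305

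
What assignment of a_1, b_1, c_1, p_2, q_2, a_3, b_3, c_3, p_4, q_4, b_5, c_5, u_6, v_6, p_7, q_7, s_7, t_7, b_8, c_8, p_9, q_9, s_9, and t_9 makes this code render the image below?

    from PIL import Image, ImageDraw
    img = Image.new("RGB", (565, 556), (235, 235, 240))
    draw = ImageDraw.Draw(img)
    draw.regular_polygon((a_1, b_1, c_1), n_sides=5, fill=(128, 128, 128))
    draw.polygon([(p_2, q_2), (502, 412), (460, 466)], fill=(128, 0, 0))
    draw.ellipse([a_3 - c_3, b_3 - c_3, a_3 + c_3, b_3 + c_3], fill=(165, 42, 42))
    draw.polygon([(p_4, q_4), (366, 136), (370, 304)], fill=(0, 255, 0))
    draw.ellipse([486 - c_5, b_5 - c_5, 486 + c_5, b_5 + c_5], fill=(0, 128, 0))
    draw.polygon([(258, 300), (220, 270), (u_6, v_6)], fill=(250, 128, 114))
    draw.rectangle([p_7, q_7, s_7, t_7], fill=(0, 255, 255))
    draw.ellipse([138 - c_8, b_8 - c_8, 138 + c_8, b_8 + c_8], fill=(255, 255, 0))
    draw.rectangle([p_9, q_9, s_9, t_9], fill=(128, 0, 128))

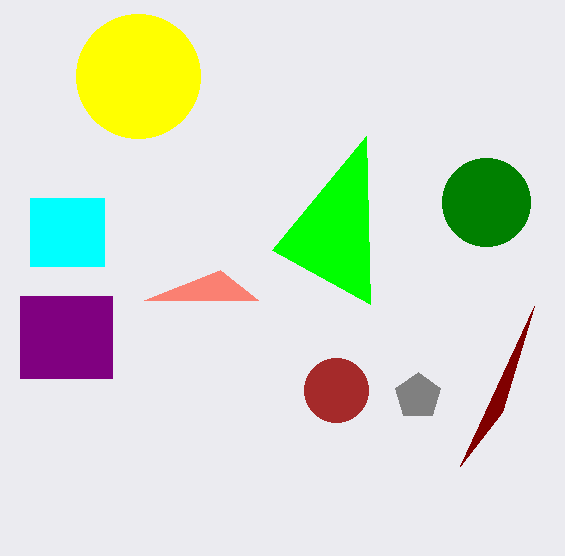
a_1 = 418, b_1 = 396, c_1 = 24, p_2 = 534, q_2 = 306, a_3 = 336, b_3 = 390, c_3 = 32, p_4 = 272, q_4 = 250, b_5 = 202, c_5 = 44, u_6 = 144, v_6 = 300, p_7 = 30, q_7 = 198, s_7 = 104, t_7 = 266, b_8 = 76, c_8 = 62, p_9 = 20, q_9 = 296, s_9 = 112, t_9 = 378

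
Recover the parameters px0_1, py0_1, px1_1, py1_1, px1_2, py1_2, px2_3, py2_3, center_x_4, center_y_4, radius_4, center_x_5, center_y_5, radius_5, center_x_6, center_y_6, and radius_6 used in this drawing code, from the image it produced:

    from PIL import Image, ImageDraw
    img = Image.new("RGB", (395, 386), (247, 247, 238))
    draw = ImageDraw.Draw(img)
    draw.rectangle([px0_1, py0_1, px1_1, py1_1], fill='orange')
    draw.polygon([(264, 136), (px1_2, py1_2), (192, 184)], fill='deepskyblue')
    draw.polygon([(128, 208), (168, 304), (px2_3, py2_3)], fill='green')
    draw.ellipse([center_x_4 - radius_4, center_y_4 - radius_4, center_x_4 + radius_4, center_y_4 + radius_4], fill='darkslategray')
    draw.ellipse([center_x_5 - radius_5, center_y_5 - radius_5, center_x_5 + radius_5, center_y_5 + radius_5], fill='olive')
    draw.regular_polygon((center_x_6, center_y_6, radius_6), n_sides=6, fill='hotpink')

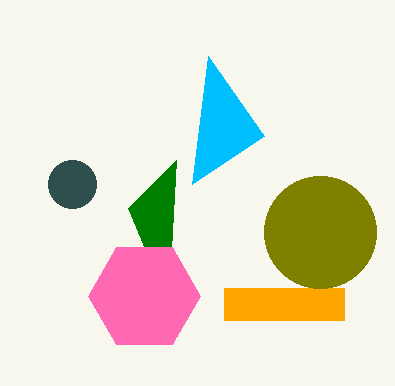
px0_1 = 224; py0_1 = 288; px1_1 = 344; py1_1 = 320; px1_2 = 208; py1_2 = 56; px2_3 = 176; py2_3 = 160; center_x_4 = 72; center_y_4 = 184; radius_4 = 24; center_x_5 = 320; center_y_5 = 232; radius_5 = 56; center_x_6 = 144; center_y_6 = 296; radius_6 = 56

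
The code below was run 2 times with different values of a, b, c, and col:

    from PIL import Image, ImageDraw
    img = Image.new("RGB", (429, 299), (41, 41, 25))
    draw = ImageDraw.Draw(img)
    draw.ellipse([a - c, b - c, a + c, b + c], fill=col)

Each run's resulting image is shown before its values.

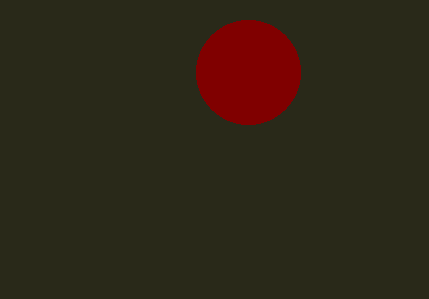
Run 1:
a = 248
b = 72
c = 52
col = 'maroon'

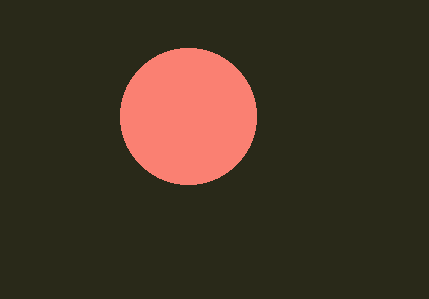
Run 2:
a = 188
b = 116
c = 68
col = 'salmon'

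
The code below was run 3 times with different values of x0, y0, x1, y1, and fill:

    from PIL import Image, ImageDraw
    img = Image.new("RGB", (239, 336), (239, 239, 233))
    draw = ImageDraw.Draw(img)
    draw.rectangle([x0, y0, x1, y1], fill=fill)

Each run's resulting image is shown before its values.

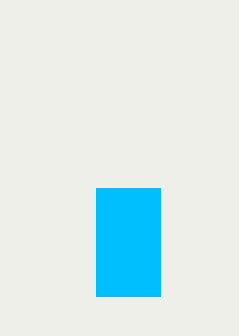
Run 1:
x0 = 96; y0 = 188; x1 = 160; y1 = 296; fill = 'deepskyblue'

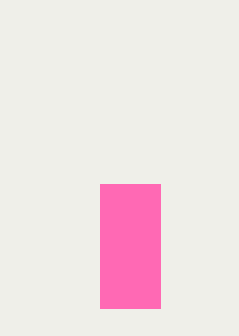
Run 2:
x0 = 100, y0 = 184, x1 = 160, y1 = 308, fill = 'hotpink'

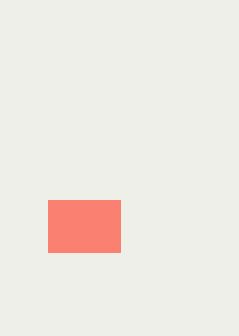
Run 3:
x0 = 48; y0 = 200; x1 = 120; y1 = 252; fill = 'salmon'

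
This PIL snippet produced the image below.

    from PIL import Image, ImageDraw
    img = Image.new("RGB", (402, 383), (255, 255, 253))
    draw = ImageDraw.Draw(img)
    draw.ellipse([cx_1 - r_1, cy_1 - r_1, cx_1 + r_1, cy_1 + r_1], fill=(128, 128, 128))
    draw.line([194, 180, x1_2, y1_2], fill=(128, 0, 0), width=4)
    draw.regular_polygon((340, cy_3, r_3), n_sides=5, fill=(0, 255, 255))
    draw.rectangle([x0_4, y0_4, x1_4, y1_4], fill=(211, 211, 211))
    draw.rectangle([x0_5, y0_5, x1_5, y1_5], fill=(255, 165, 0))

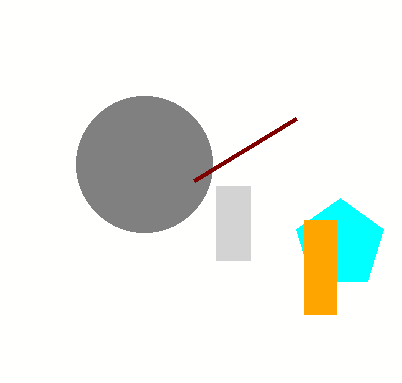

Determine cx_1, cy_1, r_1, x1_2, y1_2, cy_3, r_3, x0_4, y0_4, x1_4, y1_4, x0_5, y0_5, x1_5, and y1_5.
cx_1 = 144; cy_1 = 164; r_1 = 68; x1_2 = 296; y1_2 = 118; cy_3 = 244; r_3 = 46; x0_4 = 216; y0_4 = 186; x1_4 = 250; y1_4 = 260; x0_5 = 304; y0_5 = 220; x1_5 = 336; y1_5 = 314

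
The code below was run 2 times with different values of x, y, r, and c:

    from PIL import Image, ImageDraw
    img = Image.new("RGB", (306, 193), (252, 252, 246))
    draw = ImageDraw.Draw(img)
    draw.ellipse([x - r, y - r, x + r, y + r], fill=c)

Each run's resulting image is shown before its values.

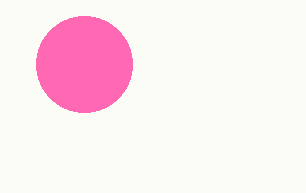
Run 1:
x = 84; y = 64; r = 48; c = 'hotpink'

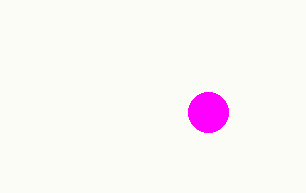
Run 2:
x = 208, y = 112, r = 20, c = 'magenta'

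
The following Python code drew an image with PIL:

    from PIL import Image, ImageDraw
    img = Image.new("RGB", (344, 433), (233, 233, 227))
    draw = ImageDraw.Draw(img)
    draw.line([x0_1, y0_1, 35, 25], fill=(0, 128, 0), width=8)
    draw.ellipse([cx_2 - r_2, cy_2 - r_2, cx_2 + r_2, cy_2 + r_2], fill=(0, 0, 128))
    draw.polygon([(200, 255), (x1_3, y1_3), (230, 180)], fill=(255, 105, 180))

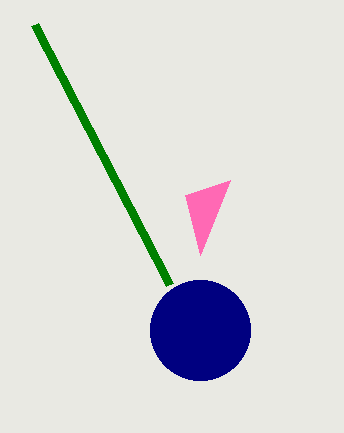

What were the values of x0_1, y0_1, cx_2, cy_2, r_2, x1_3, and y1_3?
x0_1 = 170; y0_1 = 285; cx_2 = 200; cy_2 = 330; r_2 = 50; x1_3 = 185; y1_3 = 195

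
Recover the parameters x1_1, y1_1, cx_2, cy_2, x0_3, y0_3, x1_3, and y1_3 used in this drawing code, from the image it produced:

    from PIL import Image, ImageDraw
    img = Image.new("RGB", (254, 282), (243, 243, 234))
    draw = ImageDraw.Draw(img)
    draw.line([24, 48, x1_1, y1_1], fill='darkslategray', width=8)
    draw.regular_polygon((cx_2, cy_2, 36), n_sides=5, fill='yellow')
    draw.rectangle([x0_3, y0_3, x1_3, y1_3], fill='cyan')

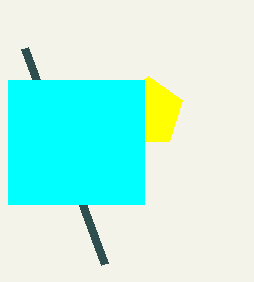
x1_1 = 104; y1_1 = 264; cx_2 = 148; cy_2 = 112; x0_3 = 8; y0_3 = 80; x1_3 = 144; y1_3 = 204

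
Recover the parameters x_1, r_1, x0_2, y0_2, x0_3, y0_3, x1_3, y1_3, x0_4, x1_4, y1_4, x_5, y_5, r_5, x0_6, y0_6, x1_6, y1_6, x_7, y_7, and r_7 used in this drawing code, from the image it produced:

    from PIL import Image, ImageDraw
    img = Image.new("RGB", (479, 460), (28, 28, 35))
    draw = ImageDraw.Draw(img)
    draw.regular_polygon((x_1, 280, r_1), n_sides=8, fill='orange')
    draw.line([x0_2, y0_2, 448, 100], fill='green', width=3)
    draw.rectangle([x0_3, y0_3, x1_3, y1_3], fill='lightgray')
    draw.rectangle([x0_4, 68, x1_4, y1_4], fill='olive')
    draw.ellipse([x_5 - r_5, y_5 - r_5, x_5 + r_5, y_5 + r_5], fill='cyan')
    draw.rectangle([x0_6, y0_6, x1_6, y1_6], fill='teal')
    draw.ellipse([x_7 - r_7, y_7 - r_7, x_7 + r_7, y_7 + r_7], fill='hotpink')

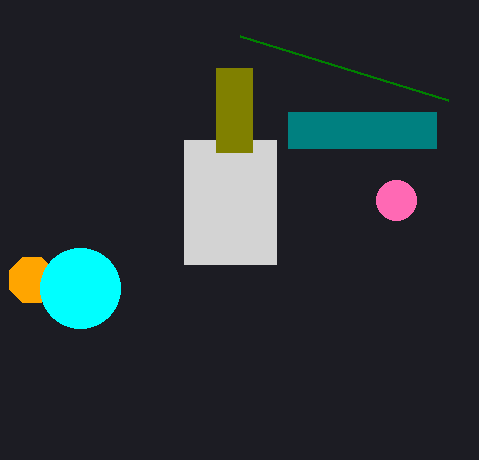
x_1 = 32; r_1 = 24; x0_2 = 240; y0_2 = 36; x0_3 = 184; y0_3 = 140; x1_3 = 276; y1_3 = 264; x0_4 = 216; x1_4 = 252; y1_4 = 152; x_5 = 80; y_5 = 288; r_5 = 40; x0_6 = 288; y0_6 = 112; x1_6 = 436; y1_6 = 148; x_7 = 396; y_7 = 200; r_7 = 20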